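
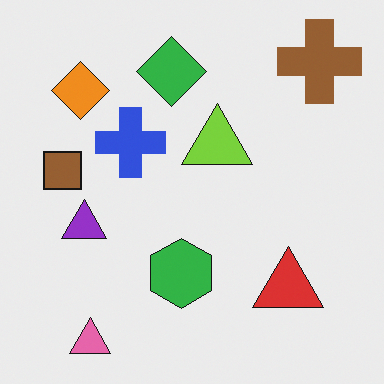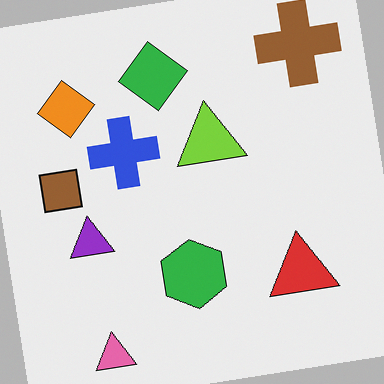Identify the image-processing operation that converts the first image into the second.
This is the original image rotated counter-clockwise by a few degrees.

Every shape is tilted by the same angle and the image corners show triangular fill wedges — a whole-image rotation by a non-right angle.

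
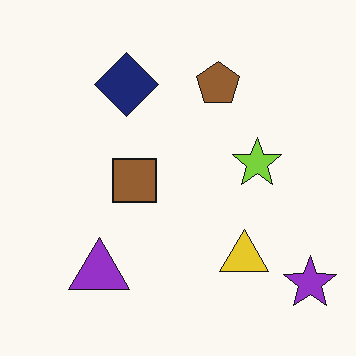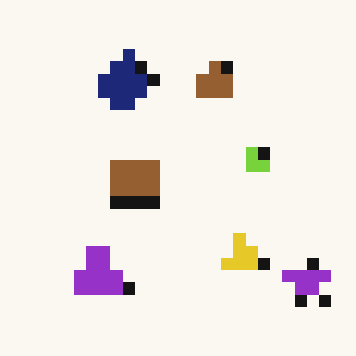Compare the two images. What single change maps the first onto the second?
It was heavily pixelated into large blocks.

Shapes are reduced to large square blocks; fine edges and outlines are lost — a downscale-then-upscale (mosaic) effect.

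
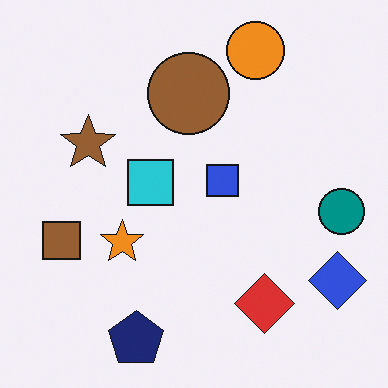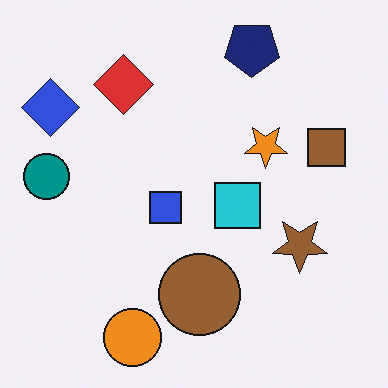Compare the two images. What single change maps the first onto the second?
Rotated 180°.

The blue diamond sits in the bottom-right of the first image and the top-left of the second — consistent with a whole-image 180° rotation.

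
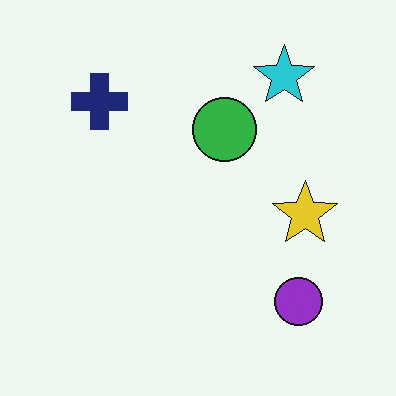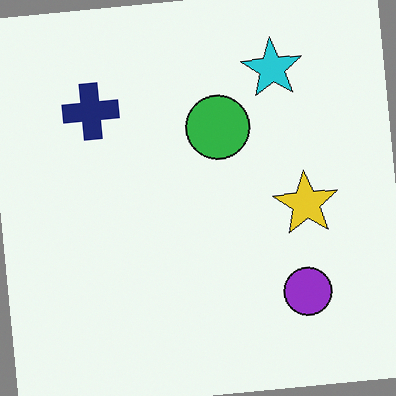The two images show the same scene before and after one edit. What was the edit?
It was rotated counter-clockwise by a small amount.

Every shape is tilted by the same angle and the image corners show triangular fill wedges — a whole-image rotation by a non-right angle.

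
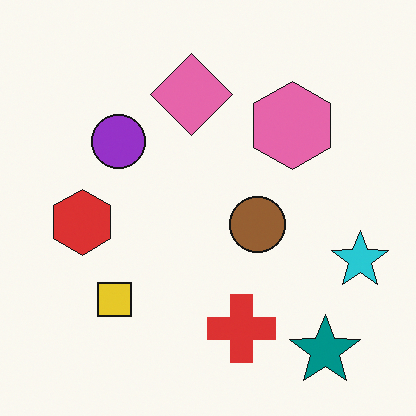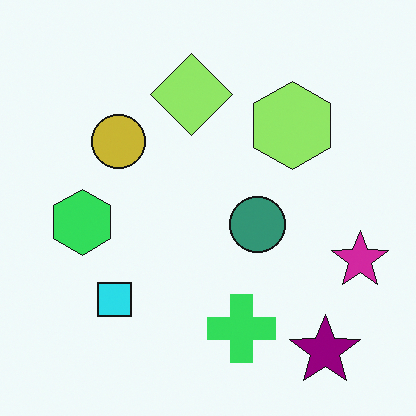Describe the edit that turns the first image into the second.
Hue-shifted noticeably.

Every shape's color has rotated by the same amount around the hue wheel — a uniform hue shift.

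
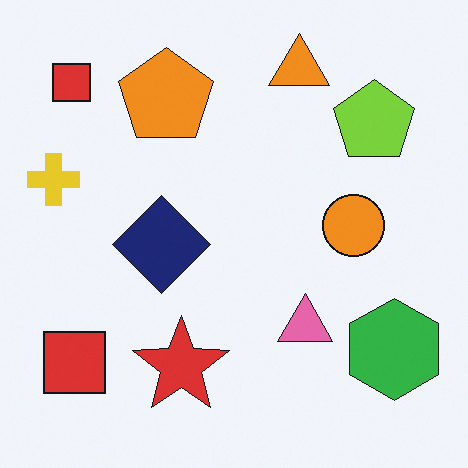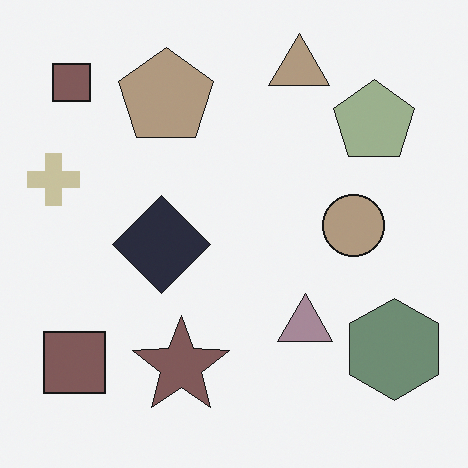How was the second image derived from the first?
The image was heavily desaturated.

All colors are more muted and greyish — a global saturation change.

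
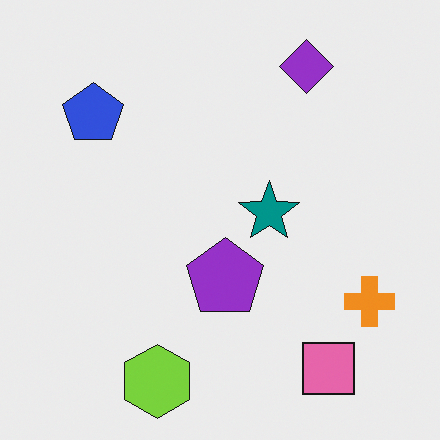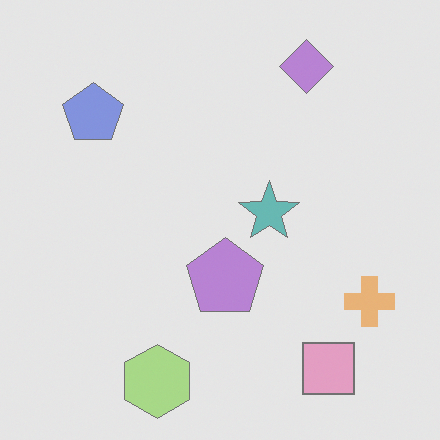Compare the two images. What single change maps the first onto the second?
It was washed out (contrast reduced).

Tones are pushed toward mid-grey across the whole image — a global contrast change.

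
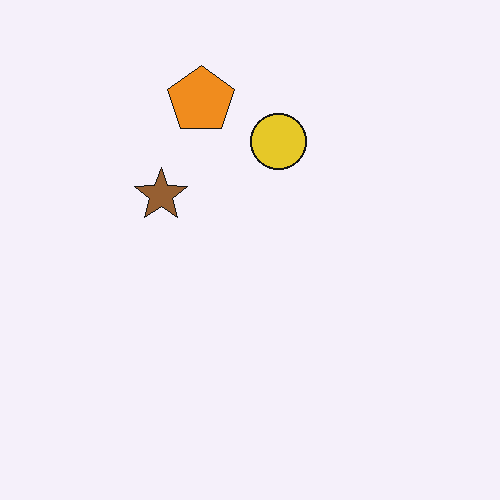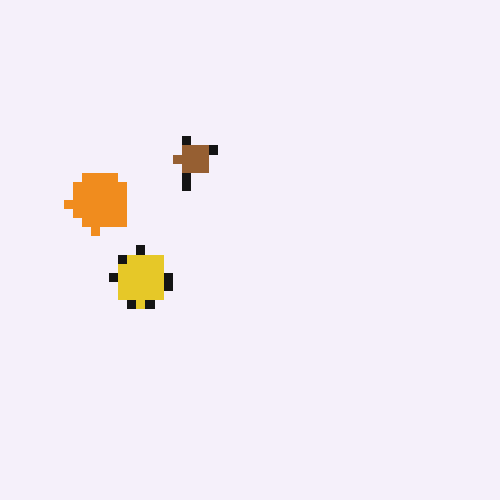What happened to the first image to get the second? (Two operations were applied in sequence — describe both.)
The image was transposed (reflected across the top-left ↔ bottom-right diagonal), then heavily pixelated into large blocks.

Shapes have swapped their row and column positions — what was in the top-right is now in the bottom-left — a diagonal reflection. Shapes are reduced to large square blocks; fine edges and outlines are lost — a downscale-then-upscale (mosaic) effect.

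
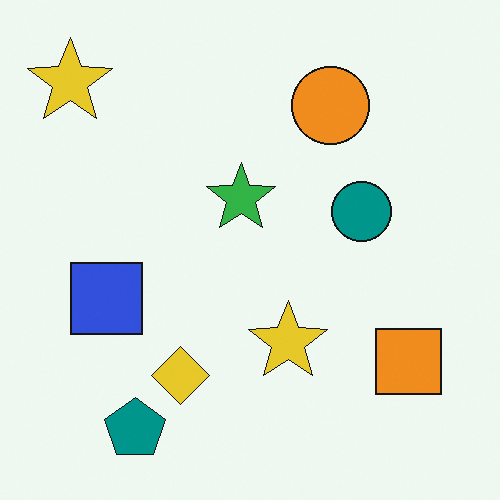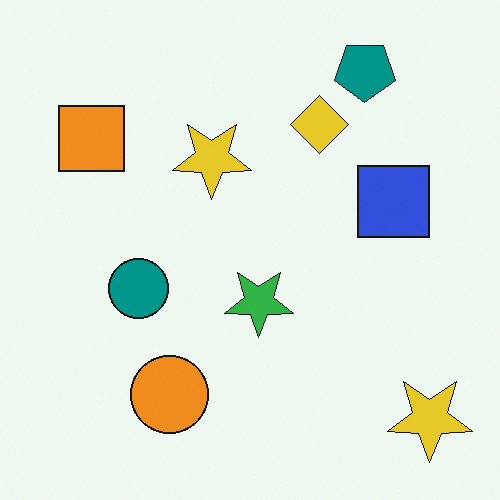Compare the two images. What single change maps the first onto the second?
It was rotated 180°.

The teal pentagon sits in the bottom-left of the first image and the top-right of the second — consistent with a whole-image 180° rotation.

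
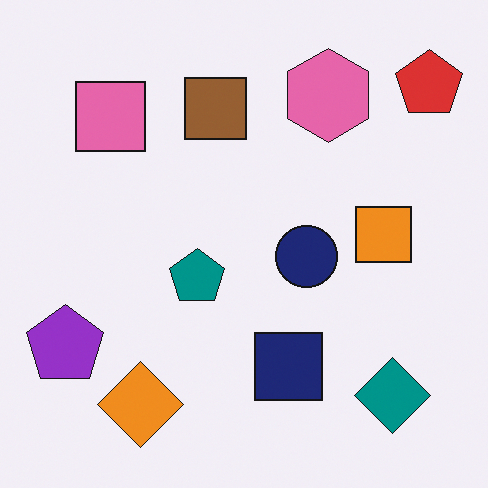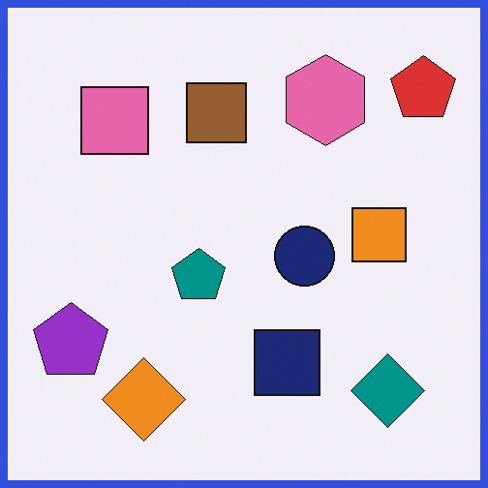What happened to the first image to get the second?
This is the original image framed with a blue border.

A solid blue frame runs around the edge of the second image, with the content slightly shrunk inside it.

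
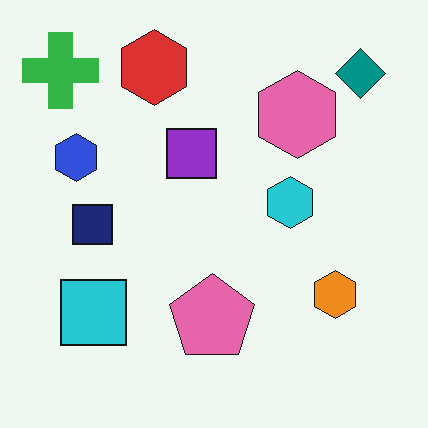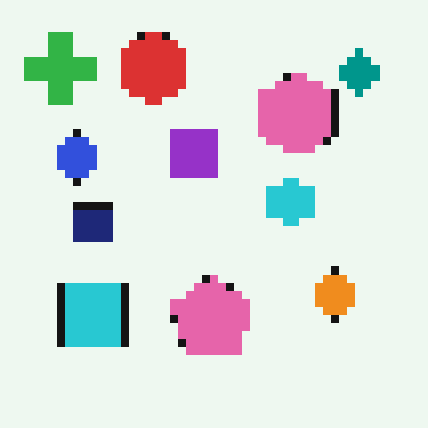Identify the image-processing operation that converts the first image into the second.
The transformation is: moderately pixelated.

Shapes are reduced to large square blocks; fine edges and outlines are lost — a downscale-then-upscale (mosaic) effect.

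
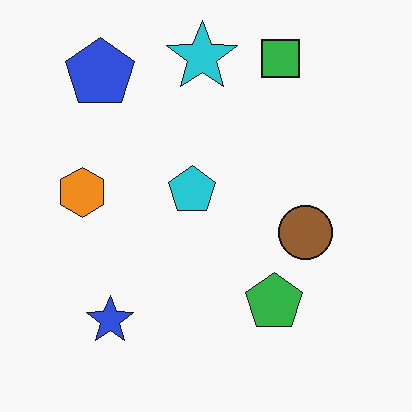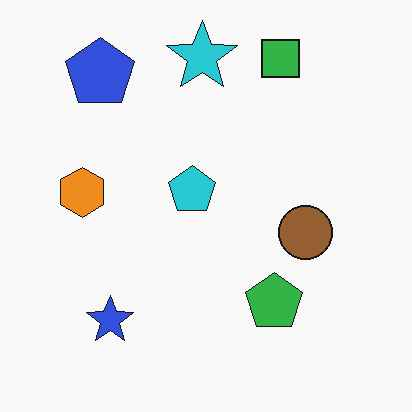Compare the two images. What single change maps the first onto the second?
It was given moderate JPEG compression.

Blocky 8×8 compression artifacts appear around shape edges and the flat background shows ringing — characteristic JPEG degradation.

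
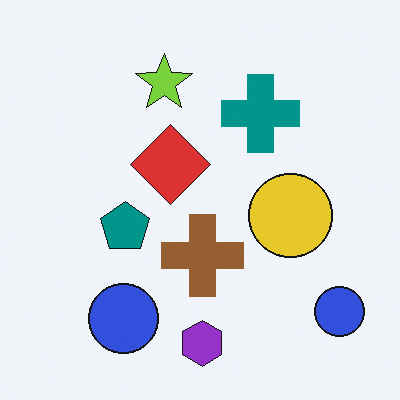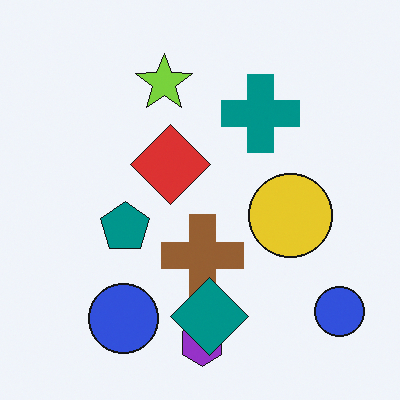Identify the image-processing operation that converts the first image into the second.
This is the original image overlaid with an additional teal diamond.

A teal diamond appears in the second image that is absent from the first.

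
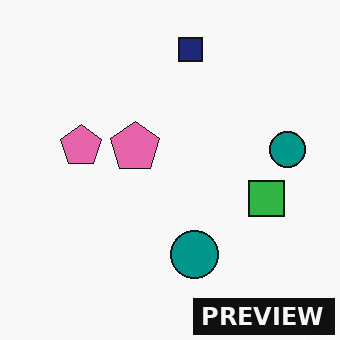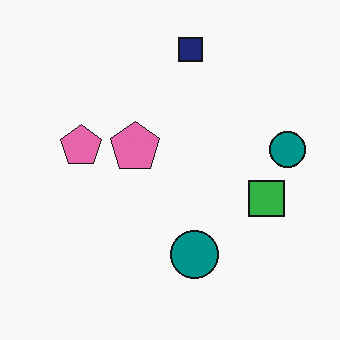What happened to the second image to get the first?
The image was watermarked with the text "PREVIEW" in the lower-right corner.

A dark label reading "PREVIEW" appears in the lower-right corner.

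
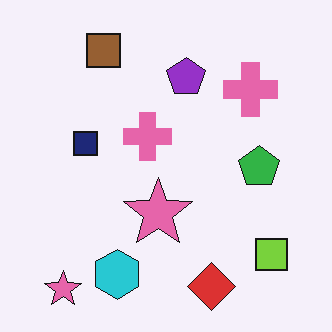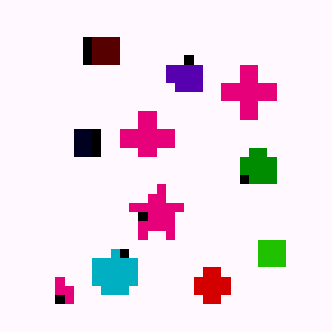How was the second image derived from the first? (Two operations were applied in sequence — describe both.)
Heavily pixelated into large blocks, then boosted in contrast.

Shapes are reduced to large square blocks; fine edges and outlines are lost — a downscale-then-upscale (mosaic) effect. Tones are pushed away from mid-grey across the whole image — a global contrast change.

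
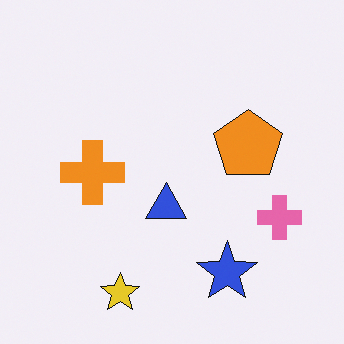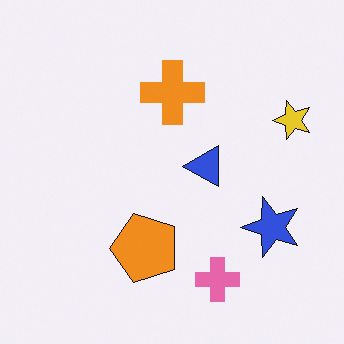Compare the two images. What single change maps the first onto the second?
The image was transposed (reflected across the top-left ↔ bottom-right diagonal).

Shapes have swapped their row and column positions — what was in the top-right is now in the bottom-left — a diagonal reflection.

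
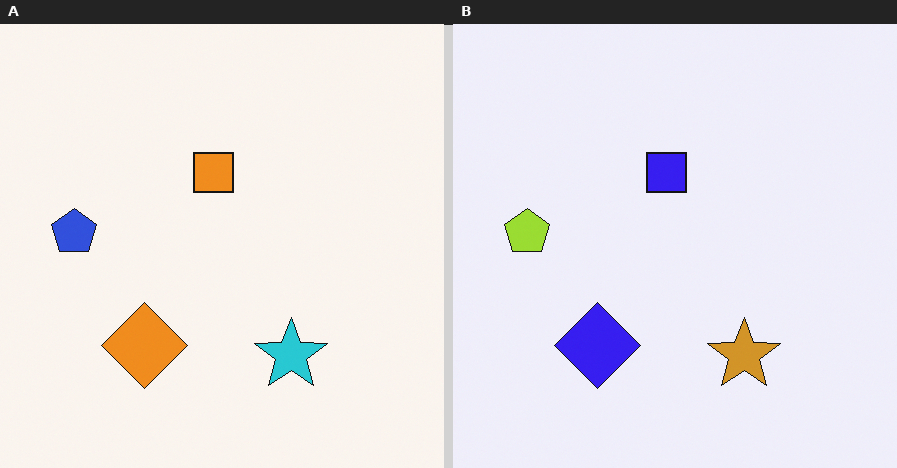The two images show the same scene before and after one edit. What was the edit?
The image was hue-shifted through roughly half the color wheel.

Every shape's color has rotated by the same amount around the hue wheel — a uniform hue shift.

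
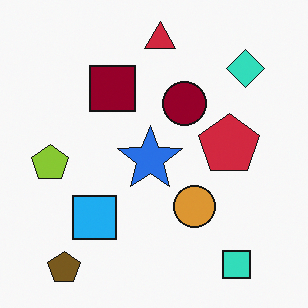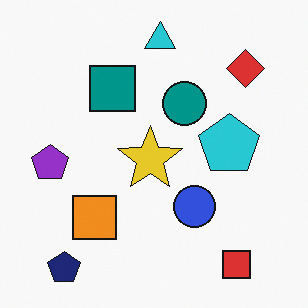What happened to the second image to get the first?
The transformation is: hue-shifted by a large amount.

Every shape's color has rotated by the same amount around the hue wheel — a uniform hue shift.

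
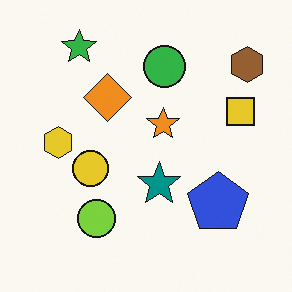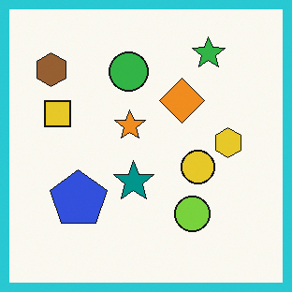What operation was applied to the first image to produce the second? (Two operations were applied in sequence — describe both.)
The transformation is: flipped horizontally (left ↔ right), then framed with a cyan border.

The brown hexagon is in the top-right of the first image and the top-left of the second — shapes on opposite sides of the vertical midline have swapped in a mirror flip. A solid cyan frame runs around the edge of the second image, with the content slightly shrunk inside it.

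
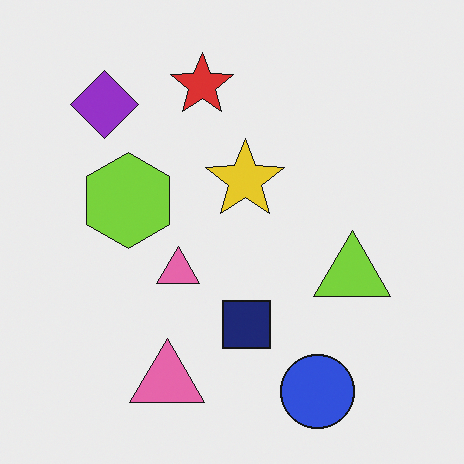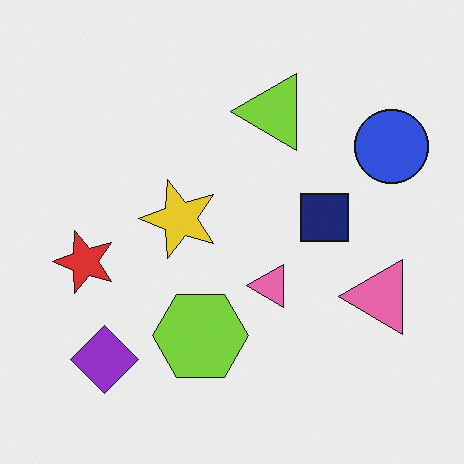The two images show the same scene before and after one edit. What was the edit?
This is the original image rotated 90° counter-clockwise.

The purple diamond sits in the top-left of the first image and the bottom-left of the second — consistent with a whole-image 90° counter-clockwise rotation.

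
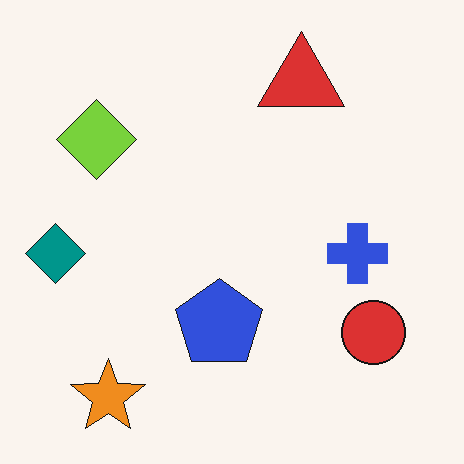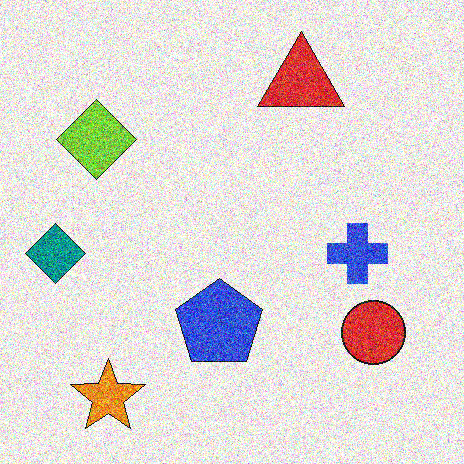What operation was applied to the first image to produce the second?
Degraded with strong gaussian noise.

Random speckle covers the whole image, including the flat background.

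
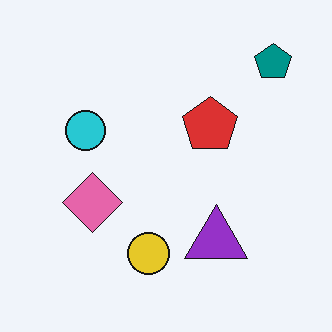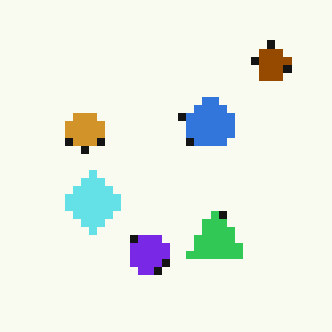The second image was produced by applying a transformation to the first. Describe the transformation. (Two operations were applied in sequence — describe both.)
The transformation is: hue-shifted through roughly half the color wheel, then pixelated into visible square blocks.

Every shape's color has rotated by the same amount around the hue wheel — a uniform hue shift. Shapes are reduced to large square blocks; fine edges and outlines are lost — a downscale-then-upscale (mosaic) effect.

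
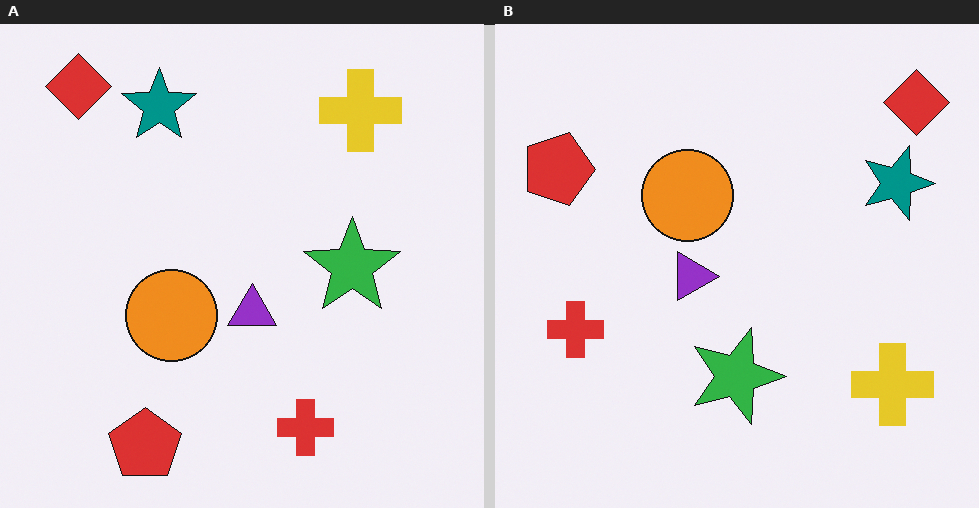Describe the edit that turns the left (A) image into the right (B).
The image was rotated 90° clockwise.

The red diamond sits in the top-left of the left (A) image and the top-right of the right (B) — consistent with a whole-image 90° clockwise rotation.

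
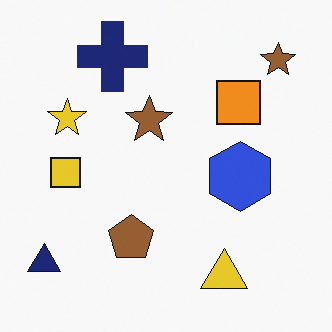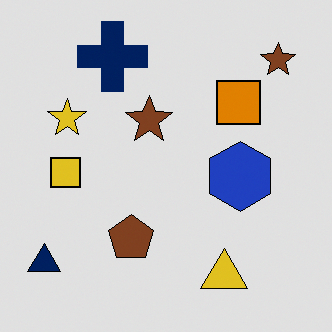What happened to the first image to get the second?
It was moderately posterized.

Each flat color has snapped to a coarser quantized level — most visibly, the near-white background has dropped to a flat grey.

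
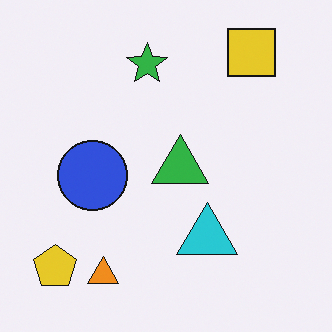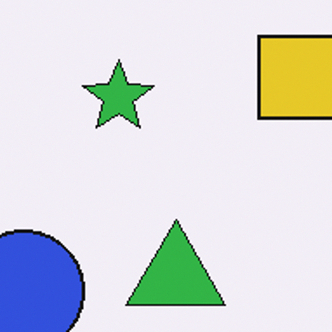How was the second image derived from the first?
Cropped to a noticeably smaller region and rescaled.

The visible shapes are larger and the field of view is narrower; shapes near the original edges may be partly or wholly outside the frame — a crop-and-rescale.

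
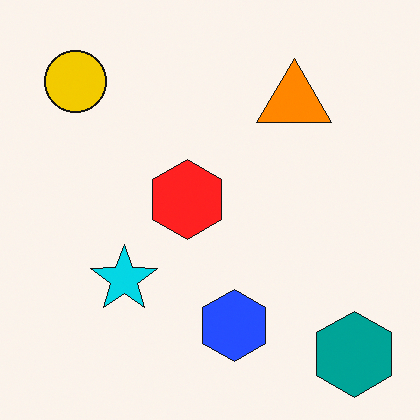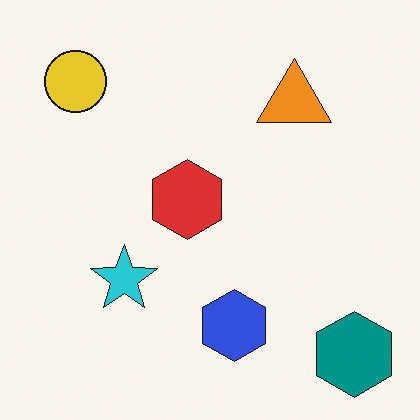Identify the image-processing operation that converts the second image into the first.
The transformation is: slightly oversaturated.

All colors are more vivid — a global saturation change.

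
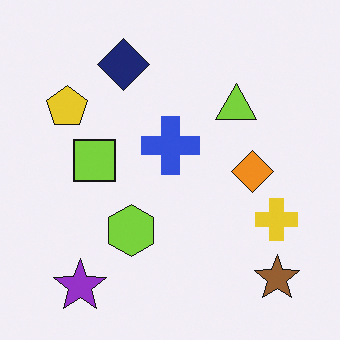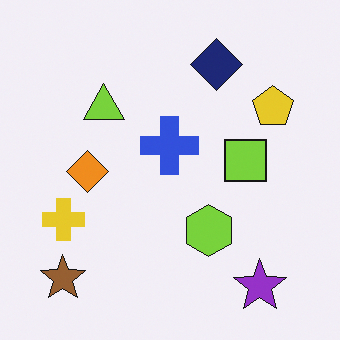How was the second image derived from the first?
This is the original image flipped horizontally (left ↔ right).

The brown star is in the bottom-right of the first image and the bottom-left of the second — shapes on opposite sides of the vertical midline have swapped in a mirror flip.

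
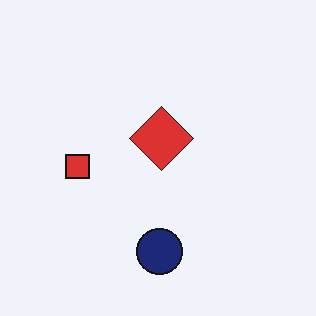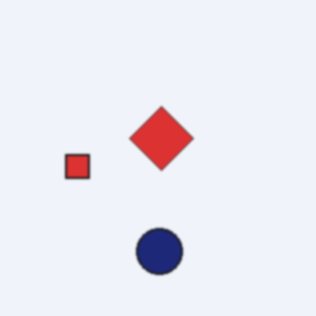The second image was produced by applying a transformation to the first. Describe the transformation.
This is the original image given a subtle gaussian blur.

Shape edges and outlines are uniformly softened across the whole image.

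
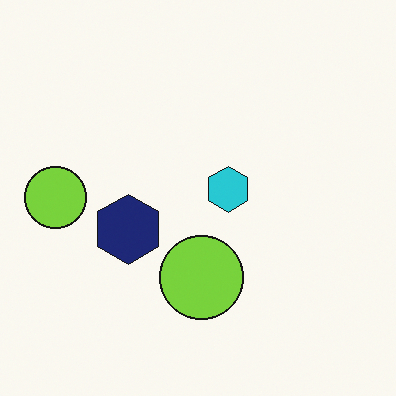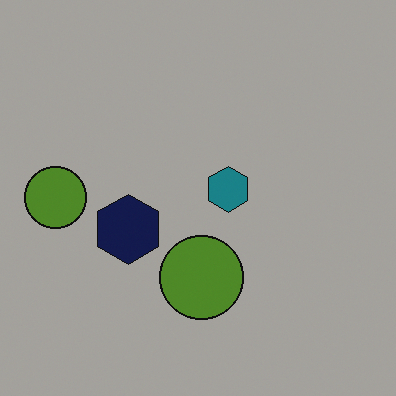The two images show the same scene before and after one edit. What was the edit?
It was noticeably darkened.

Every pixel — background and shapes alike — is uniformly darkened.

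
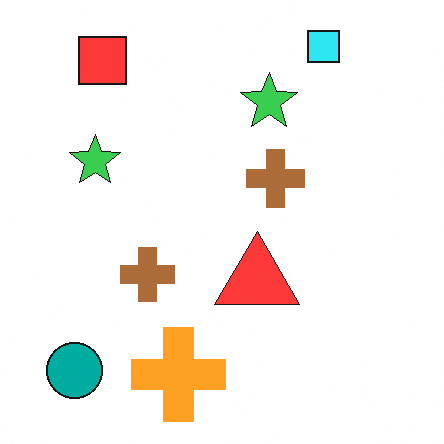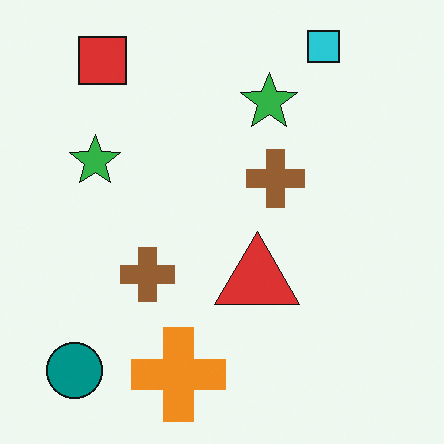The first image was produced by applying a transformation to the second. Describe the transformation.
Brightened a little.

Every pixel — background and shapes alike — is uniformly brightened.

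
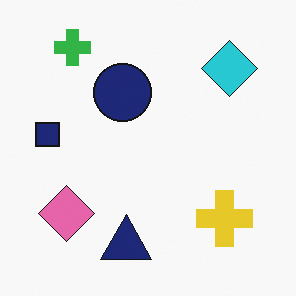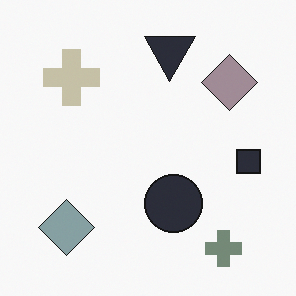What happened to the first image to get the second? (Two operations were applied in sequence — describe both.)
Rotated 180°, then made much more muted (saturation change).

The green cross sits in the top-left of the first image and the bottom-right of the second — consistent with a whole-image 180° rotation. All colors are more muted and greyish — a global saturation change.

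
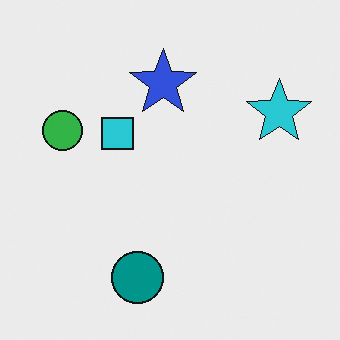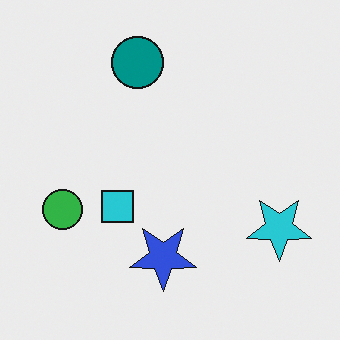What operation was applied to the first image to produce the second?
The image was flipped vertically (top ↔ bottom).

The teal circle is in the bottom of the first image and the top of the second — shapes on opposite sides of the horizontal midline have swapped in a mirror flip.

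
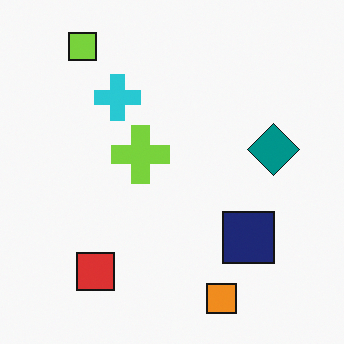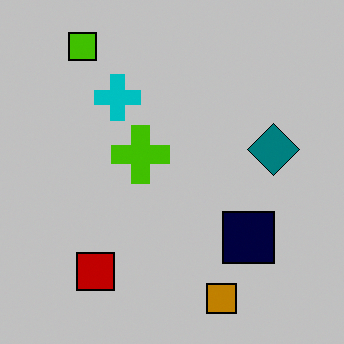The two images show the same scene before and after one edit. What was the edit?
The second image is the first heavily posterized to just a handful of flat colors.

Each flat color has snapped to a coarser quantized level — most visibly, the near-white background has dropped to a flat grey.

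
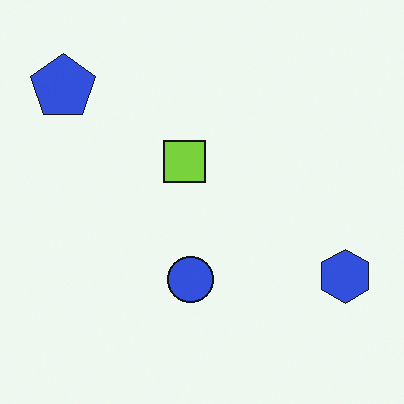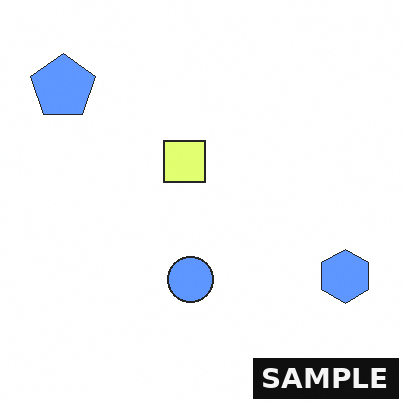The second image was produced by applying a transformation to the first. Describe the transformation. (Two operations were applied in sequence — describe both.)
This is the original image substantially brightened, then watermarked with the text "SAMPLE" in the lower-right corner.

Every pixel — background and shapes alike — is uniformly brightened. A dark label reading "SAMPLE" appears in the lower-right corner.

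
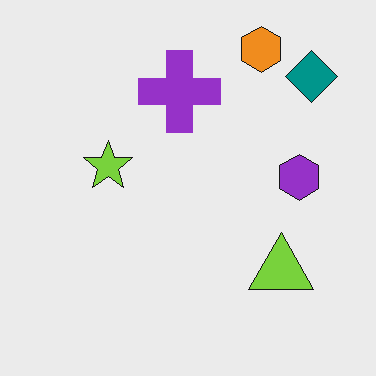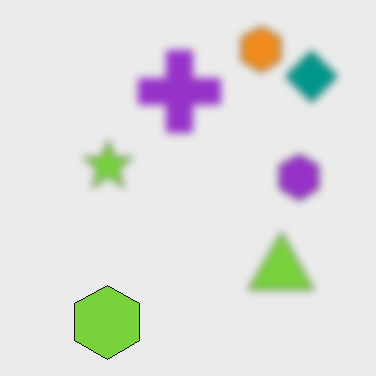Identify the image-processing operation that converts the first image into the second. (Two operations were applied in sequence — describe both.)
This is the original image noticeably gaussian-blurred, then overlaid with an additional lime hexagon.

Shape edges and outlines are uniformly softened across the whole image. A lime hexagon appears in the second image that is absent from the first.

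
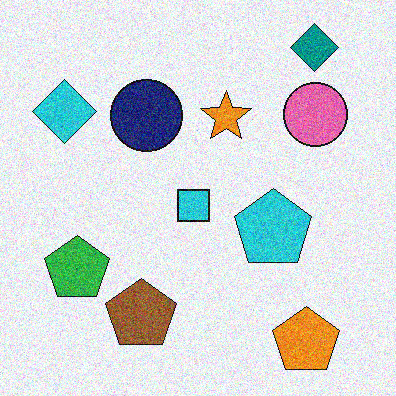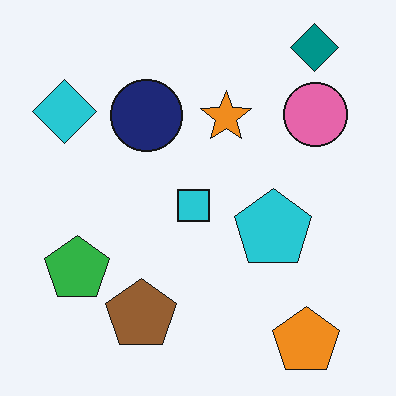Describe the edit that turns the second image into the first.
This is the original image degraded with moderate additive noise.

Random speckle covers the whole image, including the flat background.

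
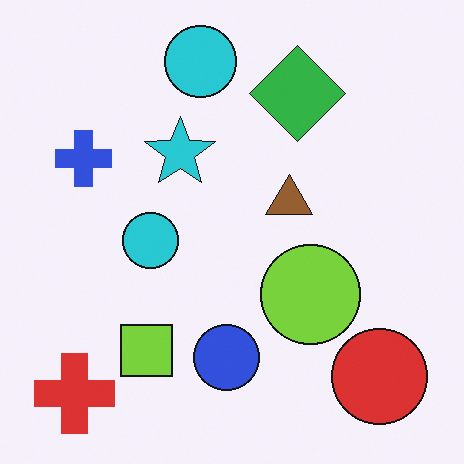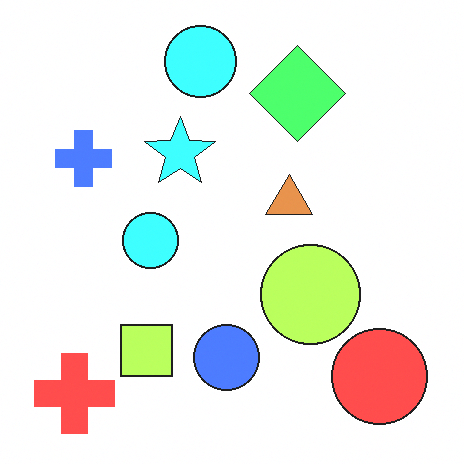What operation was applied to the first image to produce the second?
The transformation is: noticeably brightened.

Every pixel — background and shapes alike — is uniformly brightened.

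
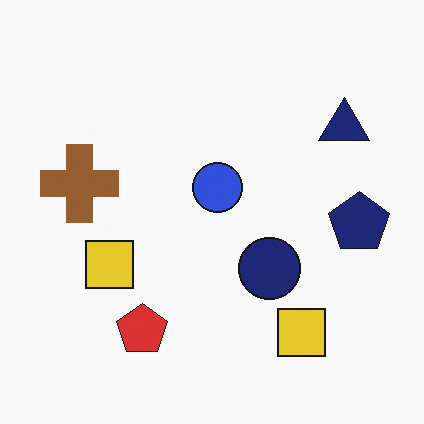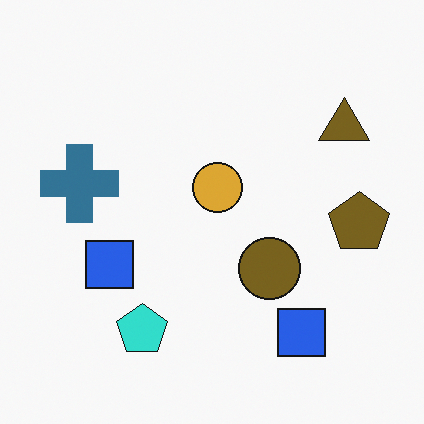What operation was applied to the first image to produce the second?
It was hue-shifted by a large amount.

Every shape's color has rotated by the same amount around the hue wheel — a uniform hue shift.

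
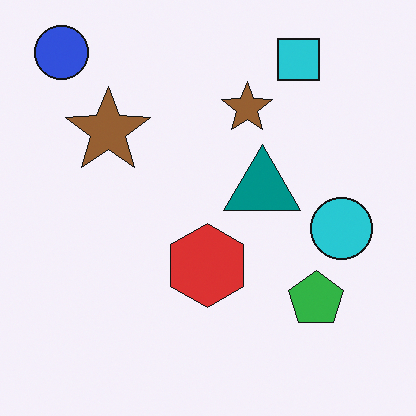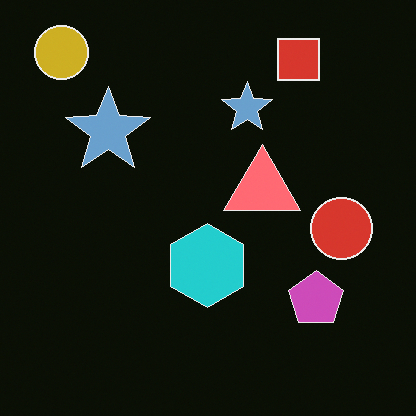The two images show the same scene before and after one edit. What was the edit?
It was color-inverted (negative).

The light background has become dark and every shape's color is its complement — a photographic negative.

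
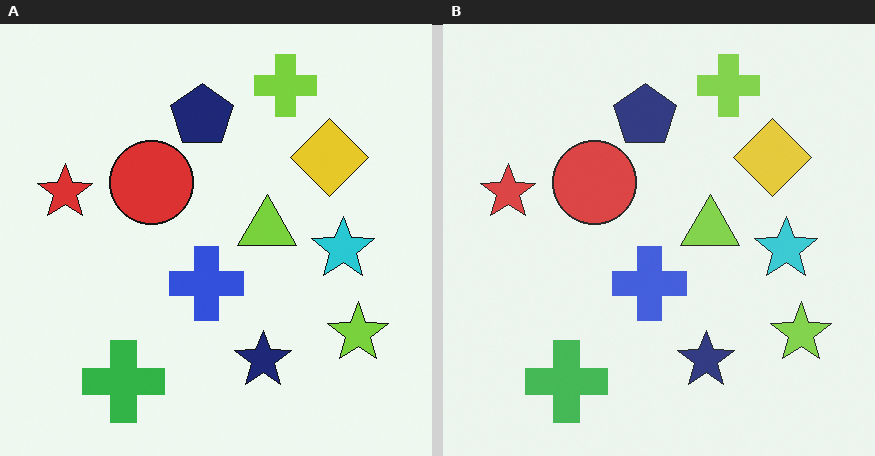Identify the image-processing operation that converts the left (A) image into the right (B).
The image was given slightly reduced contrast.

Tones are pushed toward mid-grey across the whole image — a global contrast change.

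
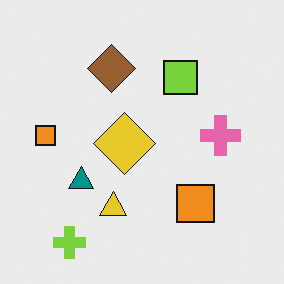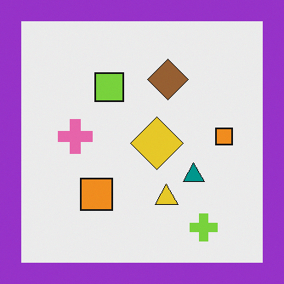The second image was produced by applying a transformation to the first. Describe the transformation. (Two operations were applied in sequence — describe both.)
The image was flipped horizontally (left ↔ right), then framed with a purple border.

The pink cross is in the right of the first image and the left of the second — shapes on opposite sides of the vertical midline have swapped in a mirror flip. A solid purple frame runs around the edge of the second image, with the content slightly shrunk inside it.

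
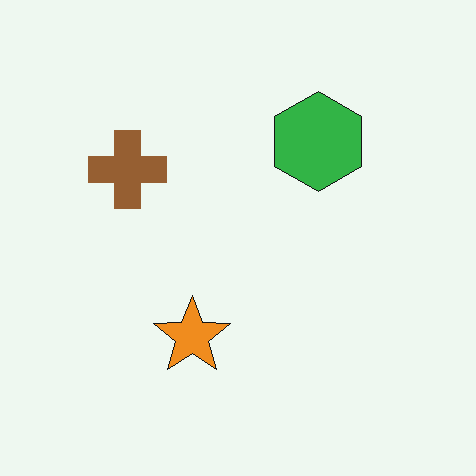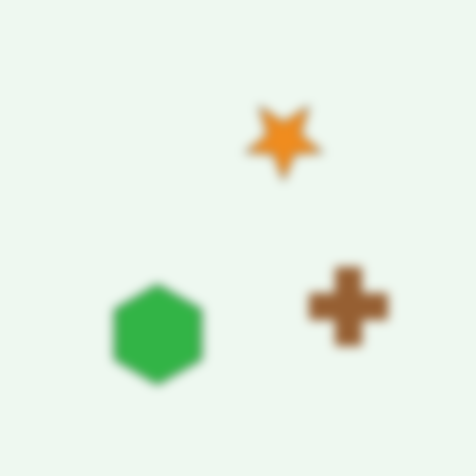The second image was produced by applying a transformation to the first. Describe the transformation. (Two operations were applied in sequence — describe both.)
The image was rotated 180°, then heavily blurred.

The brown cross sits in the left of the first image and the right of the second — consistent with a whole-image 180° rotation. Shape edges and outlines are uniformly softened across the whole image.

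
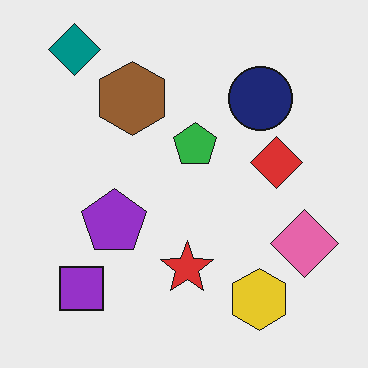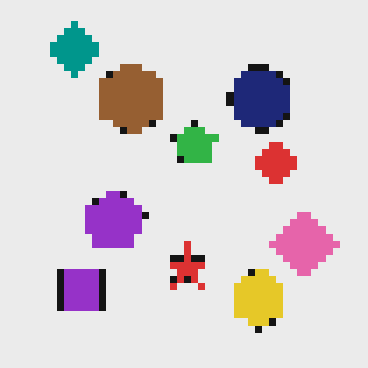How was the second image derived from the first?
The second image is the first pixelated into visible square blocks.

Shapes are reduced to large square blocks; fine edges and outlines are lost — a downscale-then-upscale (mosaic) effect.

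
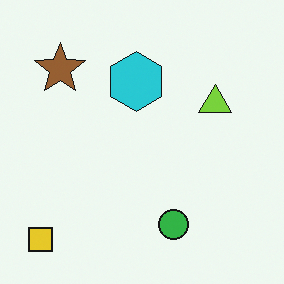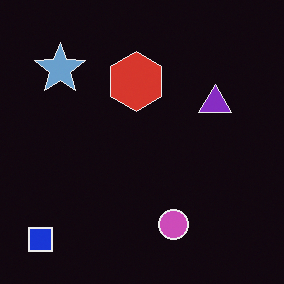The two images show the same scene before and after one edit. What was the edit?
It was color-inverted (negative).

The light background has become dark and every shape's color is its complement — a photographic negative.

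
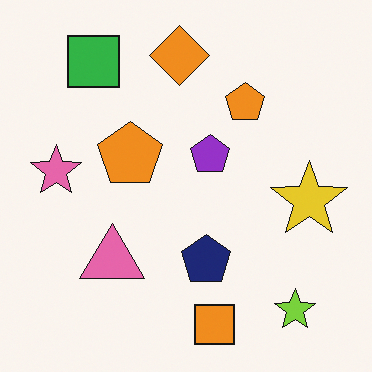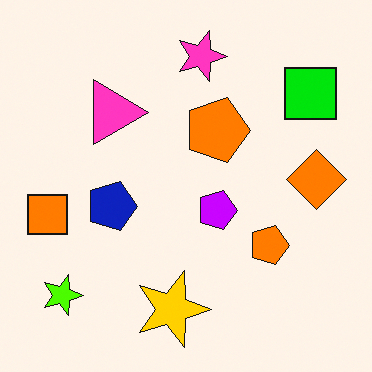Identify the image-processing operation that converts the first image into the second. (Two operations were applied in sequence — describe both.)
The image was heavily oversaturated, then rotated 90° clockwise.

All colors are more vivid — a global saturation change. The lime star sits in the bottom-right of the first image and the bottom-left of the second — consistent with a whole-image 90° clockwise rotation.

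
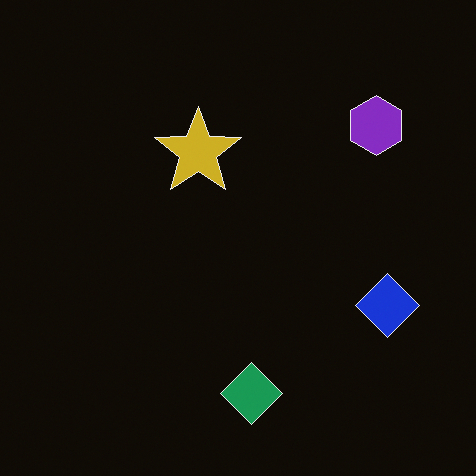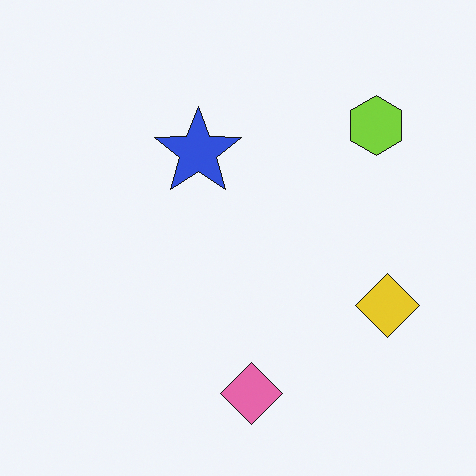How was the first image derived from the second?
Color-inverted (negative).

The light background has become dark and every shape's color is its complement — a photographic negative.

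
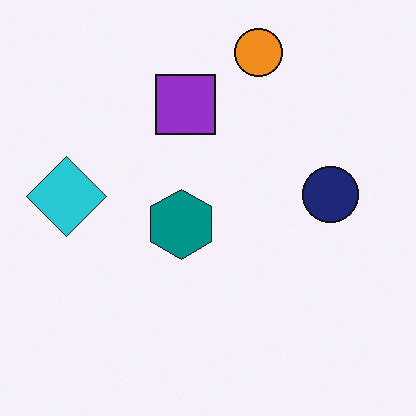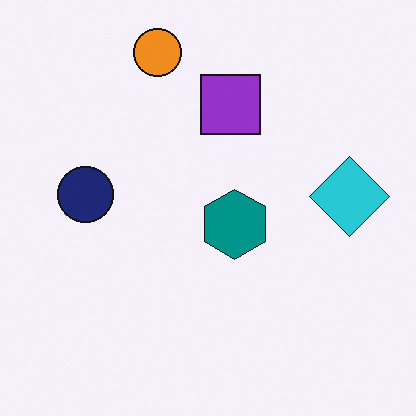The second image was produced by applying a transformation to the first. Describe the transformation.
The second image is the first flipped horizontally (left ↔ right).

The cyan diamond is in the left of the first image and the right of the second — shapes on opposite sides of the vertical midline have swapped in a mirror flip.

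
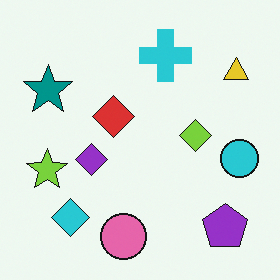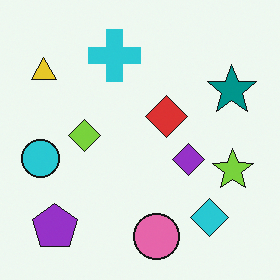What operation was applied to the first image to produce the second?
It was flipped horizontally (left ↔ right).

The cyan circle is in the right of the first image and the left of the second — shapes on opposite sides of the vertical midline have swapped in a mirror flip.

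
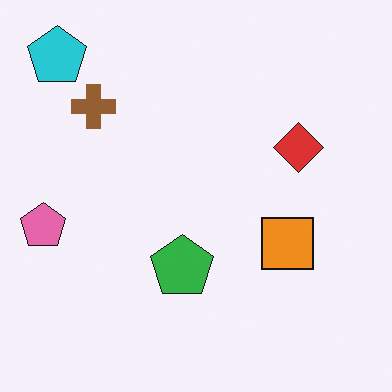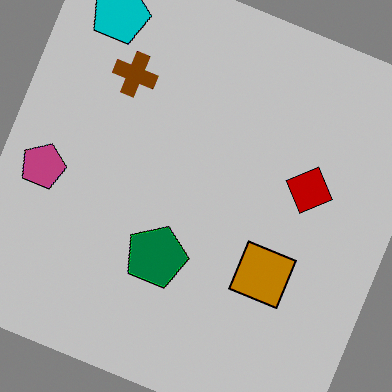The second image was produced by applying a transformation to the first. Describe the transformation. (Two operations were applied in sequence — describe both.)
The second image is the first rotated clockwise by a clearly visible amount, then heavily posterized to just a handful of flat colors.

Every shape is tilted by the same angle and the image corners show triangular fill wedges — a whole-image rotation by a non-right angle. Each flat color has snapped to a coarser quantized level — most visibly, the near-white background has dropped to a flat grey.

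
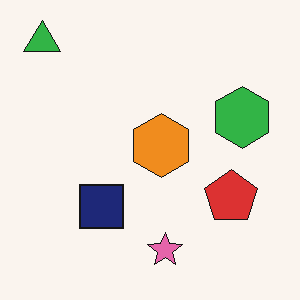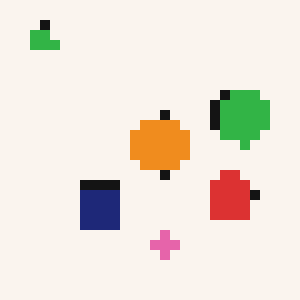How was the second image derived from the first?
The second image is the first heavily pixelated into large blocks.

Shapes are reduced to large square blocks; fine edges and outlines are lost — a downscale-then-upscale (mosaic) effect.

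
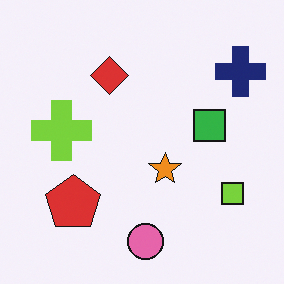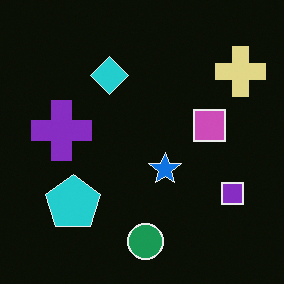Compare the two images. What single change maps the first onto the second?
The image was color-inverted (negative).

The light background has become dark and every shape's color is its complement — a photographic negative.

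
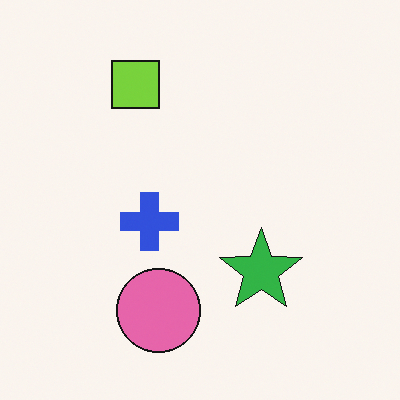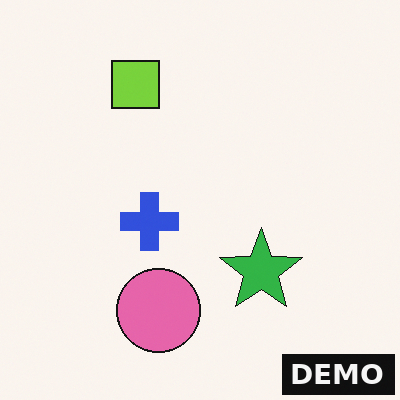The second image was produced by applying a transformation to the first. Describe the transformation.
It was watermarked with the text "DEMO" in the lower-right corner.

A dark label reading "DEMO" appears in the lower-right corner.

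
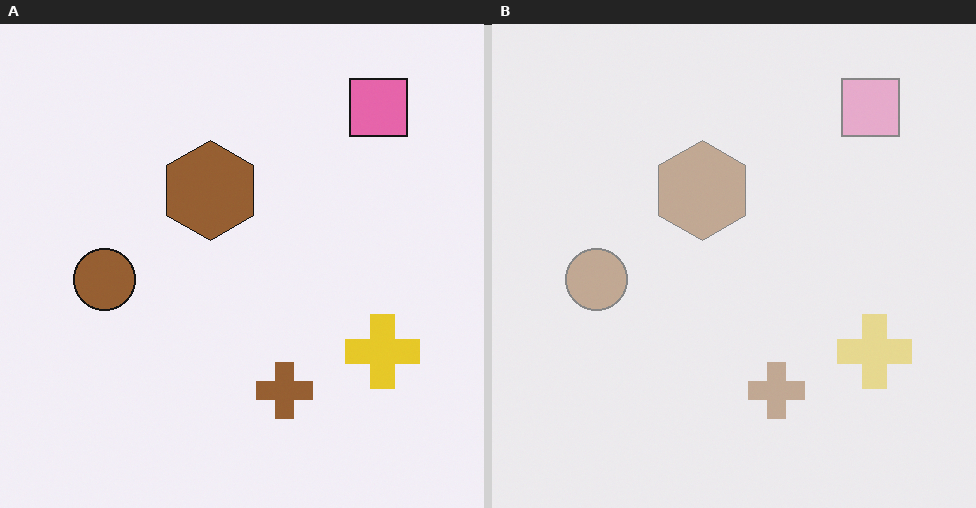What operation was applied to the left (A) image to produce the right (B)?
The right (B) image is the left (A) washed out (contrast reduced).

Tones are pushed toward mid-grey across the whole image — a global contrast change.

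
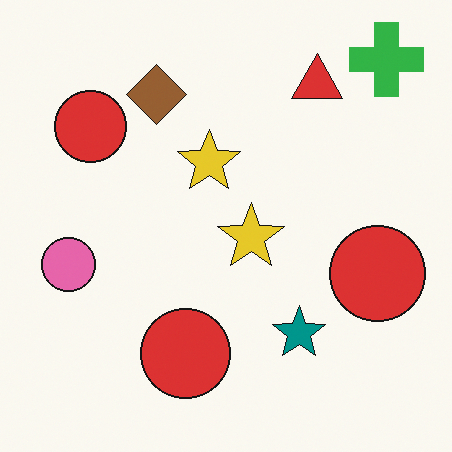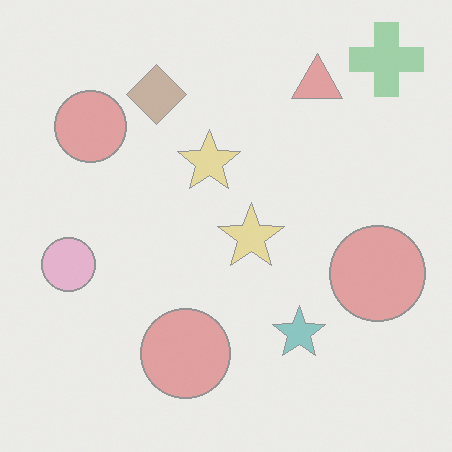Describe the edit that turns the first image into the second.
It was washed out (contrast reduced).

Tones are pushed toward mid-grey across the whole image — a global contrast change.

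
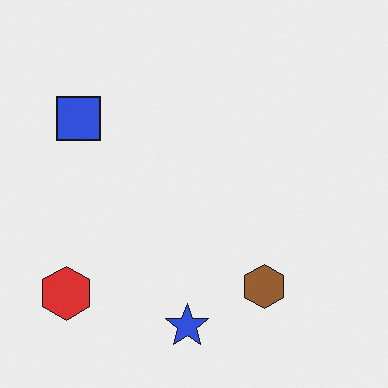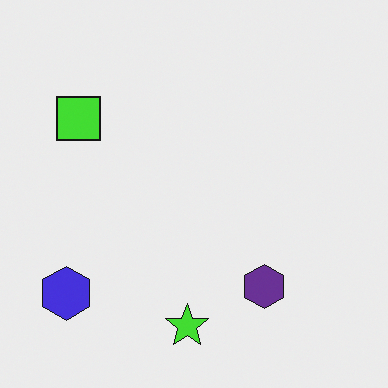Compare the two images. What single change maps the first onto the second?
The transformation is: hue-shifted by a large amount.

Every shape's color has rotated by the same amount around the hue wheel — a uniform hue shift.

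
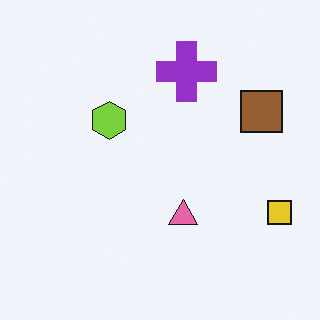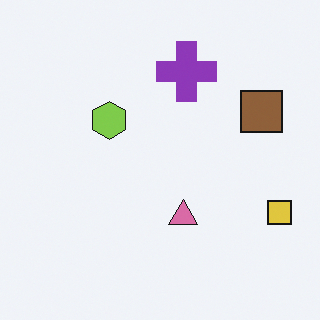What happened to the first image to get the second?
The transformation is: slightly desaturated.

All colors are more muted and greyish — a global saturation change.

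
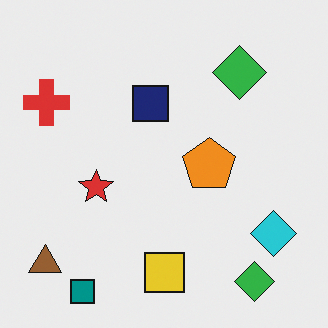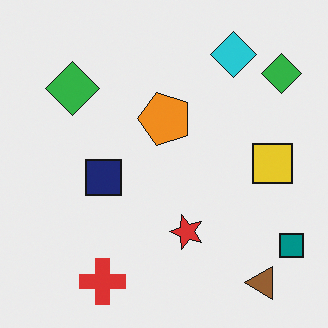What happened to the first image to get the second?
It was rotated 90° counter-clockwise.

The brown triangle sits in the bottom-left of the first image and the bottom-right of the second — consistent with a whole-image 90° counter-clockwise rotation.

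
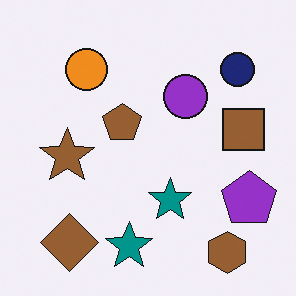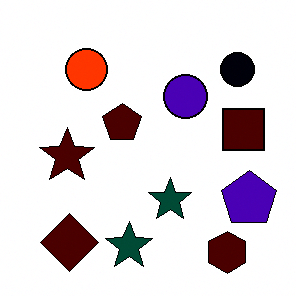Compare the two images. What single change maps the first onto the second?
The transformation is: boosted in contrast.

Tones are pushed away from mid-grey across the whole image — a global contrast change.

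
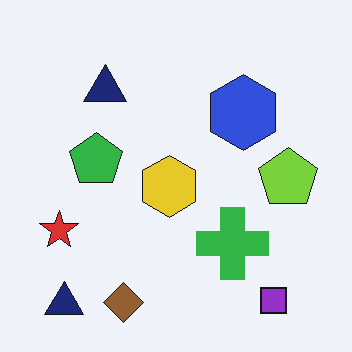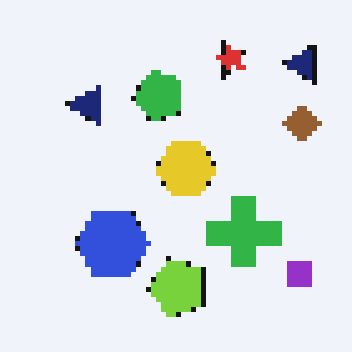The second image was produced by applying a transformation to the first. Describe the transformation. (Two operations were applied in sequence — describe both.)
This is the original image transposed (reflected across the top-left ↔ bottom-right diagonal), then mildly pixelated.

Shapes have swapped their row and column positions — what was in the top-right is now in the bottom-left — a diagonal reflection. Shapes are reduced to large square blocks; fine edges and outlines are lost — a downscale-then-upscale (mosaic) effect.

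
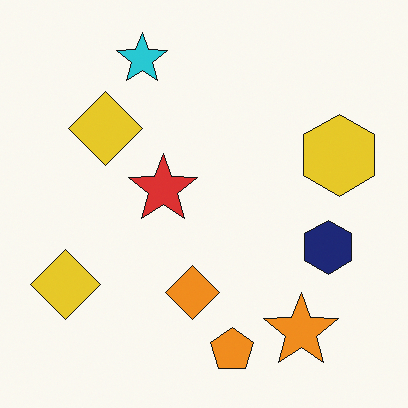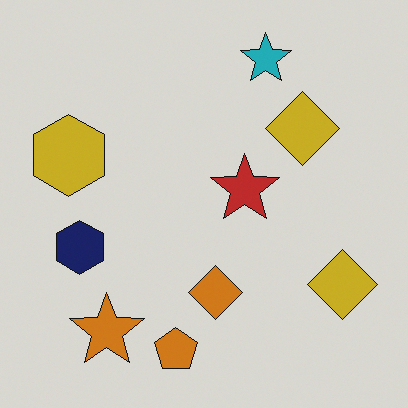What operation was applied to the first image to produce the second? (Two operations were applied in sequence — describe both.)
The second image is the first flipped horizontally (left ↔ right), then darkened a little.

The yellow hexagon is in the right of the first image and the left of the second — shapes on opposite sides of the vertical midline have swapped in a mirror flip. Every pixel — background and shapes alike — is uniformly darkened.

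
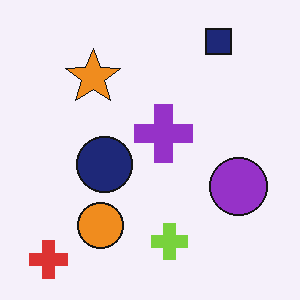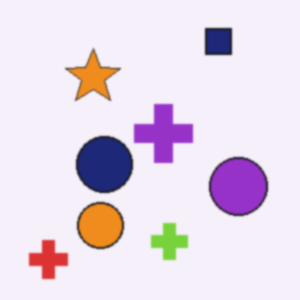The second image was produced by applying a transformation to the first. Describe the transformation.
It was lightly blurred.

Shape edges and outlines are uniformly softened across the whole image.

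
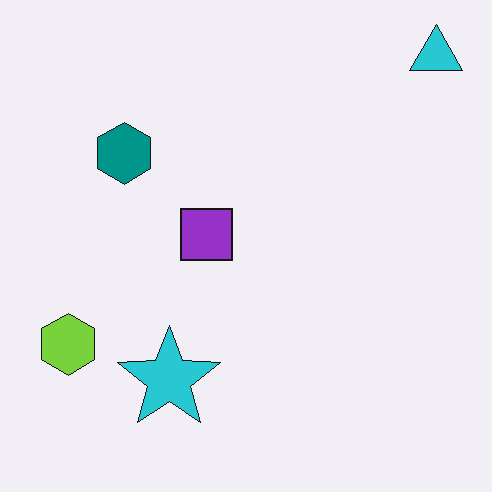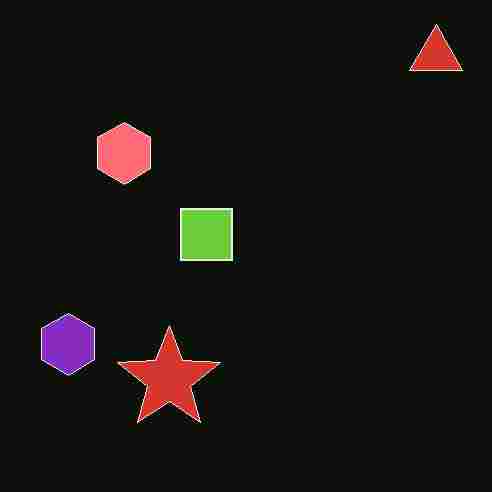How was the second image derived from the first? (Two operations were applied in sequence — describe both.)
The image was heavily JPEG-compressed with obvious blocking artifacts, then color-inverted (negative).

Blocky 8×8 compression artifacts appear around shape edges and the flat background shows ringing — characteristic JPEG degradation. The light background has become dark and every shape's color is its complement — a photographic negative.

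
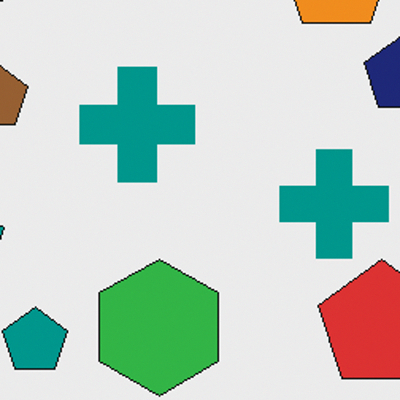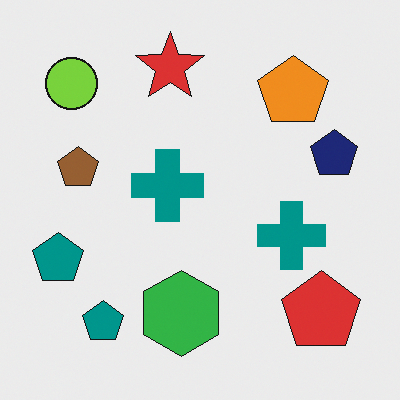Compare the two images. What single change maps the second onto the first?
Cropped to a modestly smaller region and rescaled.

The visible shapes are larger and the field of view is narrower; shapes near the original edges may be partly or wholly outside the frame — a crop-and-rescale.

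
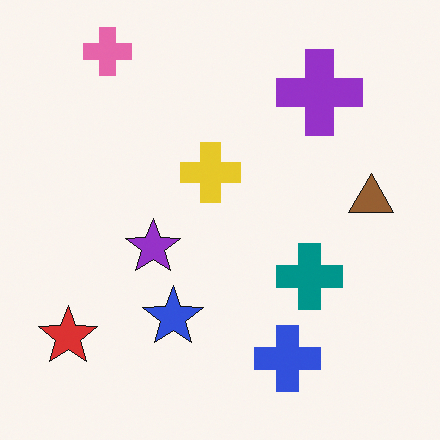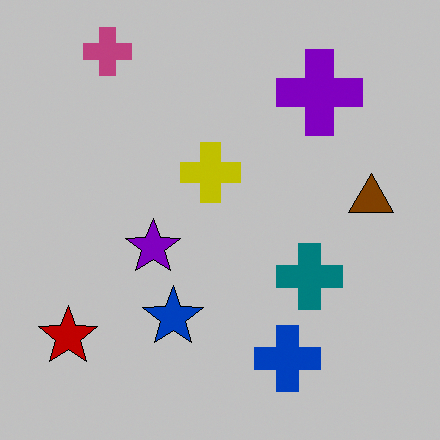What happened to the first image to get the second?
It was aggressively posterized.

Each flat color has snapped to a coarser quantized level — most visibly, the near-white background has dropped to a flat grey.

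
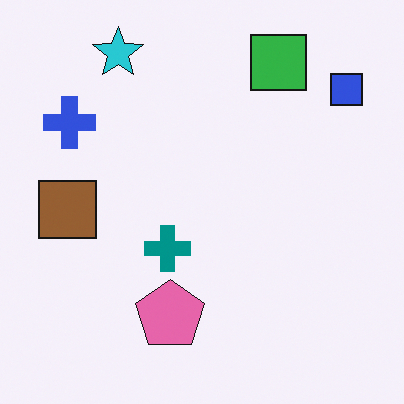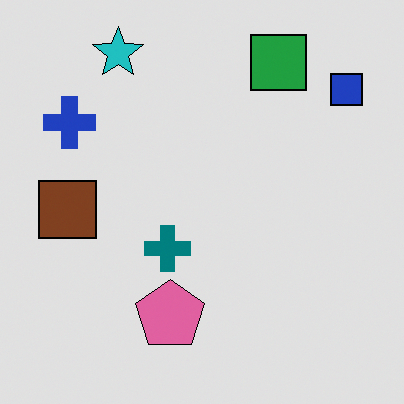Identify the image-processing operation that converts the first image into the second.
It was posterized to a reduced palette.

Each flat color has snapped to a coarser quantized level — most visibly, the near-white background has dropped to a flat grey.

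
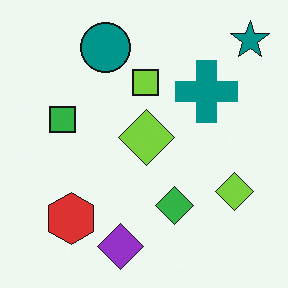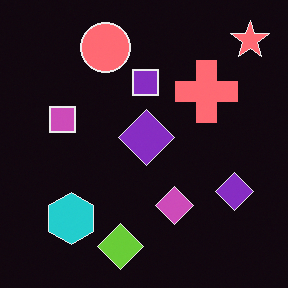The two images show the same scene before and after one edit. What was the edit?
The image was color-inverted (negative).

The light background has become dark and every shape's color is its complement — a photographic negative.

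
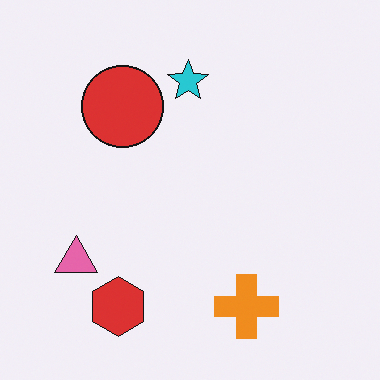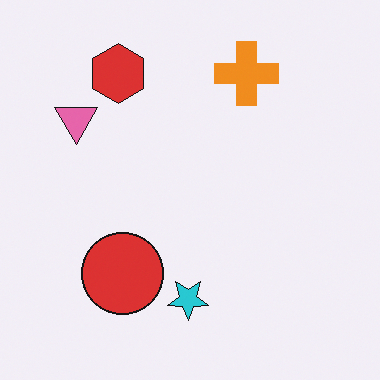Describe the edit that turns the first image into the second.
The second image is the first flipped vertically (top ↔ bottom).

The orange cross is in the bottom of the first image and the top of the second — shapes on opposite sides of the horizontal midline have swapped in a mirror flip.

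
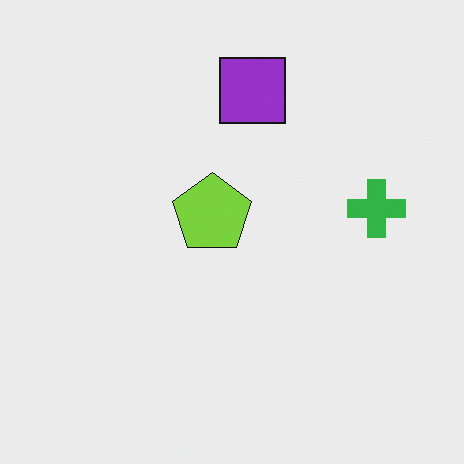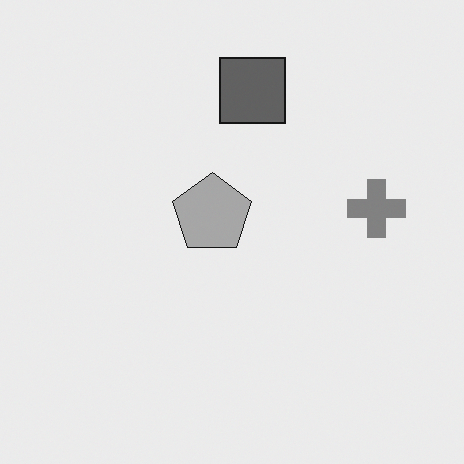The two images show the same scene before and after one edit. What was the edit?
The image was converted to grayscale.

All color is removed — every shape is now a shade of grey.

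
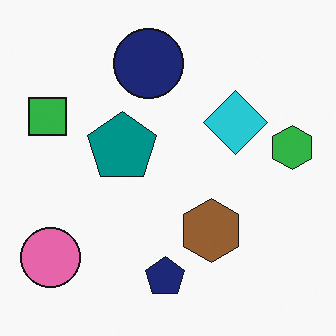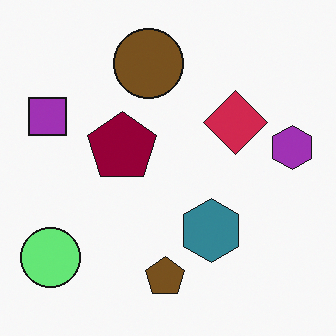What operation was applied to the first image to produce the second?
The image was hue-shifted by a large amount.

Every shape's color has rotated by the same amount around the hue wheel — a uniform hue shift.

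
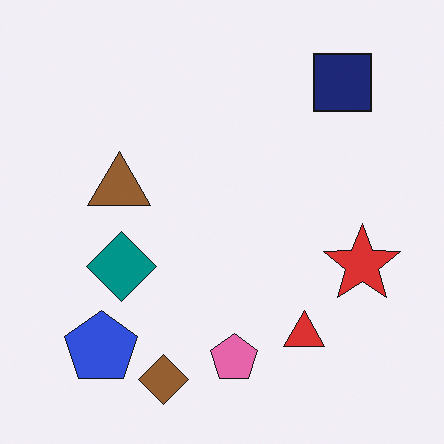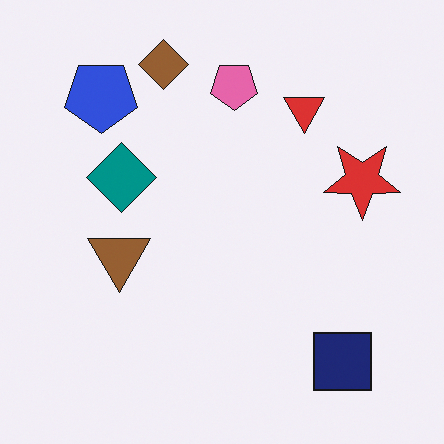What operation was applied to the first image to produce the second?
The image was flipped vertically (top ↔ bottom).

The brown diamond is in the bottom of the first image and the top of the second — shapes on opposite sides of the horizontal midline have swapped in a mirror flip.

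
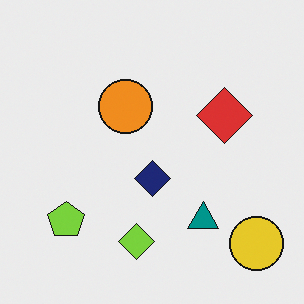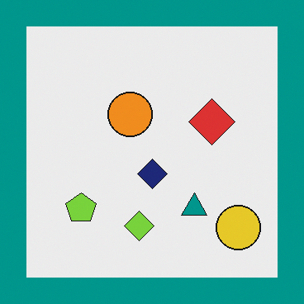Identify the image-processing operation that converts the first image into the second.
It was framed with a teal border.

A solid teal frame runs around the edge of the second image, with the content slightly shrunk inside it.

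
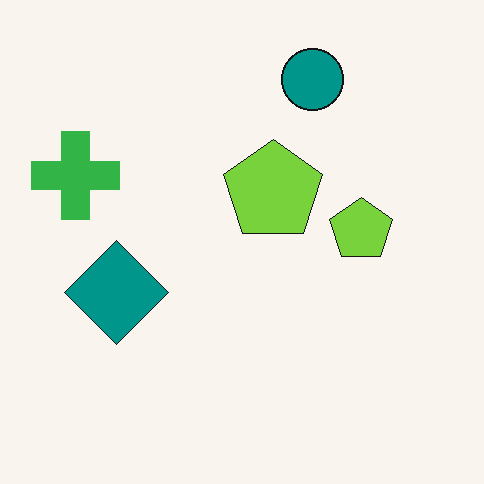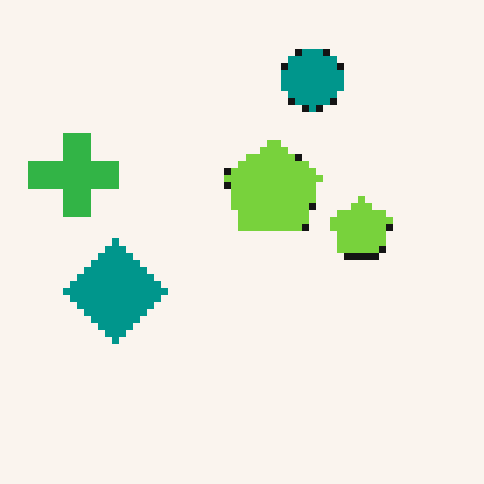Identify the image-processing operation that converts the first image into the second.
The second image is the first moderately pixelated.

Shapes are reduced to large square blocks; fine edges and outlines are lost — a downscale-then-upscale (mosaic) effect.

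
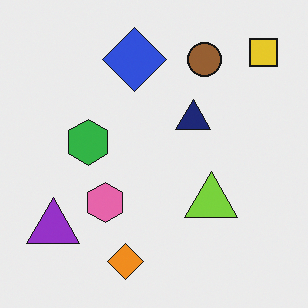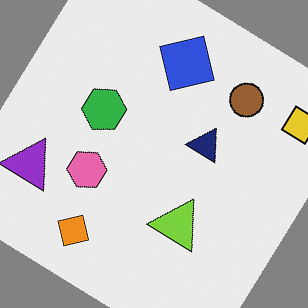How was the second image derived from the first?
The second image is the first rotated clockwise by a large amount — several tens of degrees.

Every shape is tilted by the same angle and the image corners show triangular fill wedges — a whole-image rotation by a non-right angle.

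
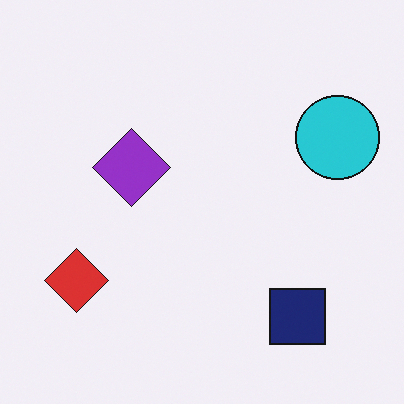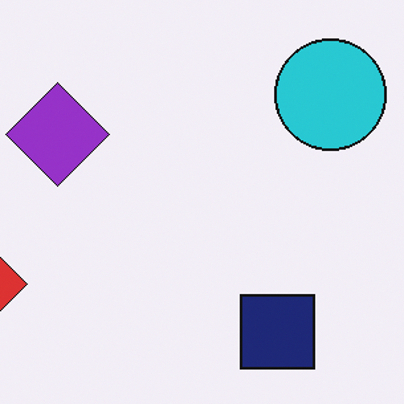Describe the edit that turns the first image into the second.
Cropped to a modestly smaller region and rescaled.

The visible shapes are larger and the field of view is narrower; shapes near the original edges may be partly or wholly outside the frame — a crop-and-rescale.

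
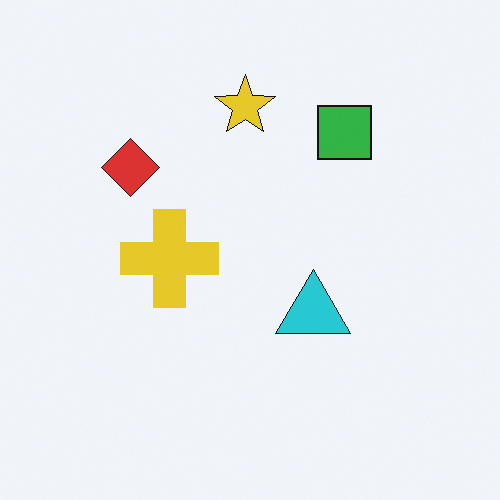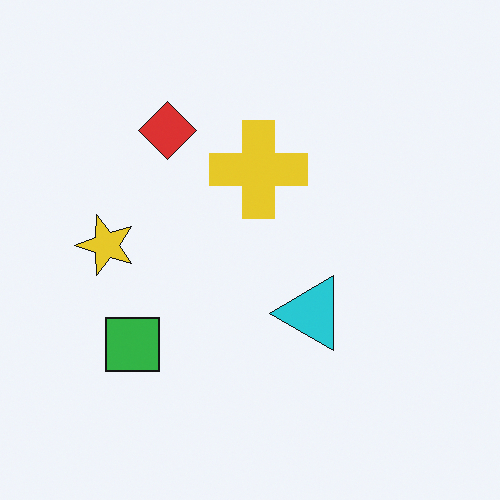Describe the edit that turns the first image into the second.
The transformation is: transposed (reflected across the top-left ↔ bottom-right diagonal).

Shapes have swapped their row and column positions — what was in the top-right is now in the bottom-left — a diagonal reflection.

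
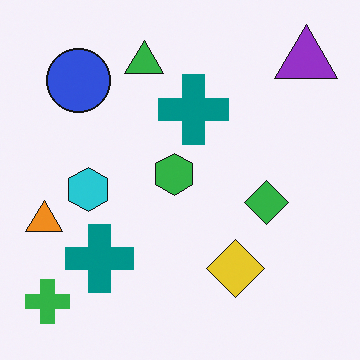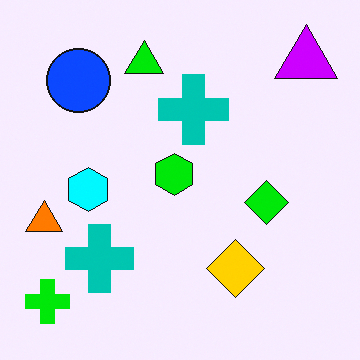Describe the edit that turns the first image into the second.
The second image is the first heavily oversaturated.

All colors are more vivid — a global saturation change.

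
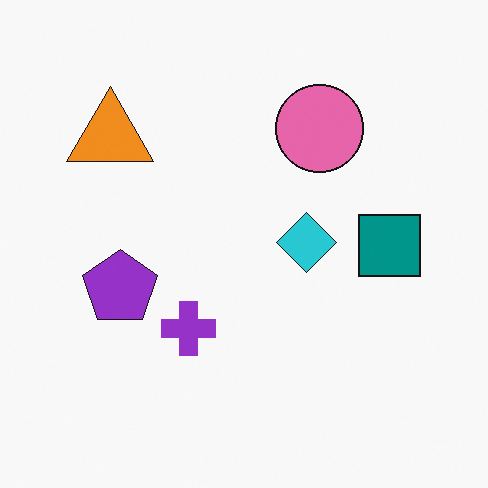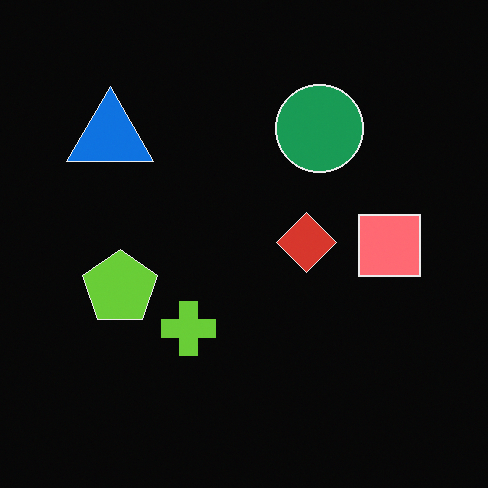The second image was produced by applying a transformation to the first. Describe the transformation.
The second image is the first color-inverted (negative).

The light background has become dark and every shape's color is its complement — a photographic negative.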